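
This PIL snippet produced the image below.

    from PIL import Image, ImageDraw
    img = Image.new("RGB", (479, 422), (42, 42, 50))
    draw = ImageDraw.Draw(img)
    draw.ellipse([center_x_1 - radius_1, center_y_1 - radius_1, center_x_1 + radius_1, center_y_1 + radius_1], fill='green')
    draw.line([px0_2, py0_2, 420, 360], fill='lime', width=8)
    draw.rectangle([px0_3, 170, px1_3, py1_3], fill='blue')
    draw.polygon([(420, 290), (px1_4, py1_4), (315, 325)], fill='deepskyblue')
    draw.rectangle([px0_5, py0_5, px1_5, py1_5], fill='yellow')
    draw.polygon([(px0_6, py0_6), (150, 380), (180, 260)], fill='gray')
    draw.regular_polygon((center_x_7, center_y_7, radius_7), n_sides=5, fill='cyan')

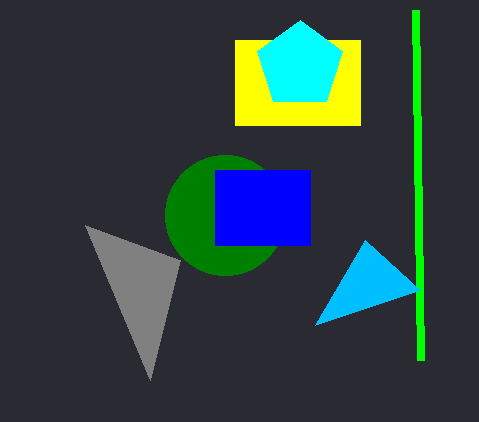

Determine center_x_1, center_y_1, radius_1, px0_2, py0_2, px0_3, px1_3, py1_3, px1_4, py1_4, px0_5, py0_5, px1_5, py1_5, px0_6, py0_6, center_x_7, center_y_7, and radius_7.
center_x_1 = 225; center_y_1 = 215; radius_1 = 60; px0_2 = 415; py0_2 = 10; px0_3 = 215; px1_3 = 310; py1_3 = 245; px1_4 = 365; py1_4 = 240; px0_5 = 235; py0_5 = 40; px1_5 = 360; py1_5 = 125; px0_6 = 85; py0_6 = 225; center_x_7 = 300; center_y_7 = 65; radius_7 = 45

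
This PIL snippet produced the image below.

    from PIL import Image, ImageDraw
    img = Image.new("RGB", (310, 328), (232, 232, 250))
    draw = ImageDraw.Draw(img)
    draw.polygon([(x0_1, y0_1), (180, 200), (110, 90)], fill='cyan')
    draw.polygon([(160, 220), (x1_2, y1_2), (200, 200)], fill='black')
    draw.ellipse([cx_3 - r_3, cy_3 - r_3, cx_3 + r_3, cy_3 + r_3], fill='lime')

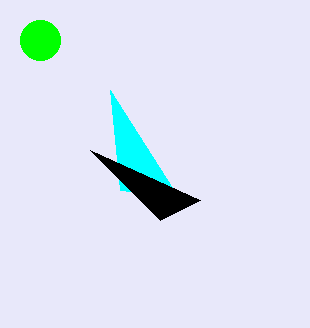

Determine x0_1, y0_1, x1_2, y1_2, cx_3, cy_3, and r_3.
x0_1 = 120
y0_1 = 190
x1_2 = 90
y1_2 = 150
cx_3 = 40
cy_3 = 40
r_3 = 20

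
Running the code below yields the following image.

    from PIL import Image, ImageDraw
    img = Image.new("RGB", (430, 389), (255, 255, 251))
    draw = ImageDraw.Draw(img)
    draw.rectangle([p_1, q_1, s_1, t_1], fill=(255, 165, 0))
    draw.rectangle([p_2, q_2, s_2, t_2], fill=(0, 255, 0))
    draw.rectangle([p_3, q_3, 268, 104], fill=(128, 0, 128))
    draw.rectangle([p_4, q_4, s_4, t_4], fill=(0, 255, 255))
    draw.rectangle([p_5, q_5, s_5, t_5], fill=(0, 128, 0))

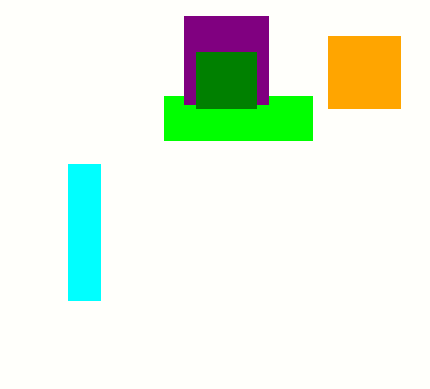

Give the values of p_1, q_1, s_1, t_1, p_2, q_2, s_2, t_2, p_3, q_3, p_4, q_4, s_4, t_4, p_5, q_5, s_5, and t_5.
p_1 = 328; q_1 = 36; s_1 = 400; t_1 = 108; p_2 = 164; q_2 = 96; s_2 = 312; t_2 = 140; p_3 = 184; q_3 = 16; p_4 = 68; q_4 = 164; s_4 = 100; t_4 = 300; p_5 = 196; q_5 = 52; s_5 = 256; t_5 = 108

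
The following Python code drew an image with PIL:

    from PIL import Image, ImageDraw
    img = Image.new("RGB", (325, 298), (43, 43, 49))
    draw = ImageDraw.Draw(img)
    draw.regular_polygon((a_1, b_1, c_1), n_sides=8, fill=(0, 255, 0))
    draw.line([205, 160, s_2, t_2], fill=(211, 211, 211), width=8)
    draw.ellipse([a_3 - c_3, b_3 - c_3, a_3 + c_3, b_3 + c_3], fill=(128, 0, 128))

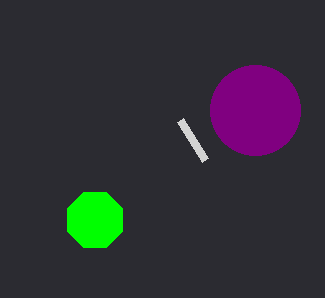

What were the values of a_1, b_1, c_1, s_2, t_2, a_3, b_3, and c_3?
a_1 = 95, b_1 = 220, c_1 = 30, s_2 = 180, t_2 = 120, a_3 = 255, b_3 = 110, c_3 = 45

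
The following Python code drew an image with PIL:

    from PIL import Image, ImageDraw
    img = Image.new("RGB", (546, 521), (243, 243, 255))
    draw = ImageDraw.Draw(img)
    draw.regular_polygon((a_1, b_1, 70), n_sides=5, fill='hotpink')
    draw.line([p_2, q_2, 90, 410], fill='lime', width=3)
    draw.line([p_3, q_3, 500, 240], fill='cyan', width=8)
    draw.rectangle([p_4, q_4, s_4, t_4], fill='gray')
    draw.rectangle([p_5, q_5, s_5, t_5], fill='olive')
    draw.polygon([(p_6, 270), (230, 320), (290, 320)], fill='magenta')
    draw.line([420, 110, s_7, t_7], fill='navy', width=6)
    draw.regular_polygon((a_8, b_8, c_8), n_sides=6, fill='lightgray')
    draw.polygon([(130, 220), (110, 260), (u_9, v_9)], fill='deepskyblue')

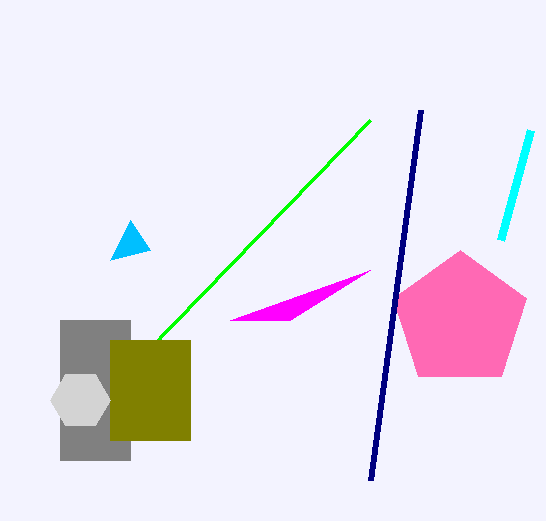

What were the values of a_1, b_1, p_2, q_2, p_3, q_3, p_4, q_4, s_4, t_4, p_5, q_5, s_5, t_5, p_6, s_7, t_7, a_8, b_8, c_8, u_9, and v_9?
a_1 = 460, b_1 = 320, p_2 = 370, q_2 = 120, p_3 = 530, q_3 = 130, p_4 = 60, q_4 = 320, s_4 = 130, t_4 = 460, p_5 = 110, q_5 = 340, s_5 = 190, t_5 = 440, p_6 = 370, s_7 = 370, t_7 = 480, a_8 = 80, b_8 = 400, c_8 = 30, u_9 = 150, v_9 = 250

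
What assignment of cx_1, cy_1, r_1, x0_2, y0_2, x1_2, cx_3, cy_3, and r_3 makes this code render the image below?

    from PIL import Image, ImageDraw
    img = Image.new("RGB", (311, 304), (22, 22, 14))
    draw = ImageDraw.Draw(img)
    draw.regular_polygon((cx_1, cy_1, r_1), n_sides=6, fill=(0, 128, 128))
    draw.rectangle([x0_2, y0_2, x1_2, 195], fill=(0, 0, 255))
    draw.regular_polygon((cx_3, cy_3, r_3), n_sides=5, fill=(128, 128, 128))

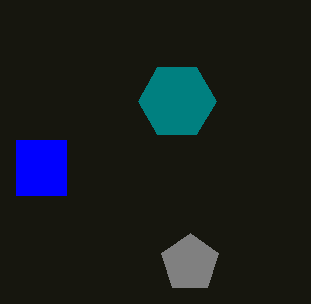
cx_1 = 177, cy_1 = 101, r_1 = 39, x0_2 = 16, y0_2 = 140, x1_2 = 66, cx_3 = 190, cy_3 = 263, r_3 = 30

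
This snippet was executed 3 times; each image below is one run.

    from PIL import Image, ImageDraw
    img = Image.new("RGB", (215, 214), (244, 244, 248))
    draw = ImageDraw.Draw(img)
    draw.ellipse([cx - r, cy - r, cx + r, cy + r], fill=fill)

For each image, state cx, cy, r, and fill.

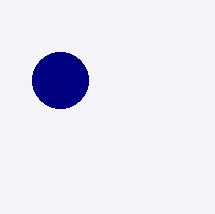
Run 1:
cx = 60
cy = 80
r = 28
fill = 'navy'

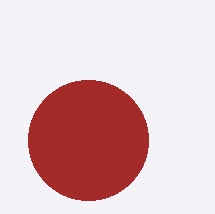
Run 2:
cx = 88
cy = 140
r = 60
fill = 'brown'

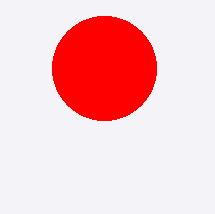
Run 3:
cx = 104
cy = 68
r = 52
fill = 'red'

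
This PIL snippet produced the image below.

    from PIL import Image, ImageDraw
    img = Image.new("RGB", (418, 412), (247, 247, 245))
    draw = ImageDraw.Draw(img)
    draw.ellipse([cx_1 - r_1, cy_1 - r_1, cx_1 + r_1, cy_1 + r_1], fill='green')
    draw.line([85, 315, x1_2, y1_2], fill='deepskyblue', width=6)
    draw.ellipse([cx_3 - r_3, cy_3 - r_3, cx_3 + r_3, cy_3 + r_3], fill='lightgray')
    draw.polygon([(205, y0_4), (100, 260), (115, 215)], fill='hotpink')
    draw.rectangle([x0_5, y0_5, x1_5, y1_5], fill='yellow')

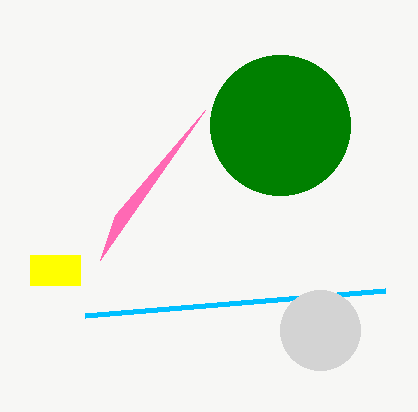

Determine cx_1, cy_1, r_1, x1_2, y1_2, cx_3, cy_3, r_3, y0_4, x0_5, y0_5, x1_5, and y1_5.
cx_1 = 280; cy_1 = 125; r_1 = 70; x1_2 = 385; y1_2 = 290; cx_3 = 320; cy_3 = 330; r_3 = 40; y0_4 = 110; x0_5 = 30; y0_5 = 255; x1_5 = 80; y1_5 = 285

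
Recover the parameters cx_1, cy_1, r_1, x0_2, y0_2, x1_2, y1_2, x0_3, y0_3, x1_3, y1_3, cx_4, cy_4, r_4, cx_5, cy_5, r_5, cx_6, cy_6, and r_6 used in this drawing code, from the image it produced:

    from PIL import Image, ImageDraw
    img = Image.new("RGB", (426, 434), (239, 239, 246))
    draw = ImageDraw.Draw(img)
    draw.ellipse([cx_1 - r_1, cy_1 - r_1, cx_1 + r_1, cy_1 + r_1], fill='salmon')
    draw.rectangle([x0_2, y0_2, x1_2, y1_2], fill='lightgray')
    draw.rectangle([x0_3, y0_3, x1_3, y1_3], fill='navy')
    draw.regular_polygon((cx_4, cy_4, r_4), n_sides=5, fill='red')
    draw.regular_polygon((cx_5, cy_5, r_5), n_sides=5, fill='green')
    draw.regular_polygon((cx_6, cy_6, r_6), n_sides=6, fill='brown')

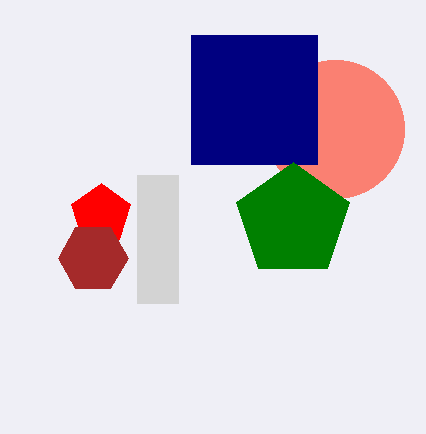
cx_1 = 335, cy_1 = 129, r_1 = 69, x0_2 = 137, y0_2 = 175, x1_2 = 178, y1_2 = 303, x0_3 = 191, y0_3 = 35, x1_3 = 317, y1_3 = 164, cx_4 = 101, cy_4 = 214, r_4 = 31, cx_5 = 293, cy_5 = 221, r_5 = 59, cx_6 = 93, cy_6 = 258, r_6 = 35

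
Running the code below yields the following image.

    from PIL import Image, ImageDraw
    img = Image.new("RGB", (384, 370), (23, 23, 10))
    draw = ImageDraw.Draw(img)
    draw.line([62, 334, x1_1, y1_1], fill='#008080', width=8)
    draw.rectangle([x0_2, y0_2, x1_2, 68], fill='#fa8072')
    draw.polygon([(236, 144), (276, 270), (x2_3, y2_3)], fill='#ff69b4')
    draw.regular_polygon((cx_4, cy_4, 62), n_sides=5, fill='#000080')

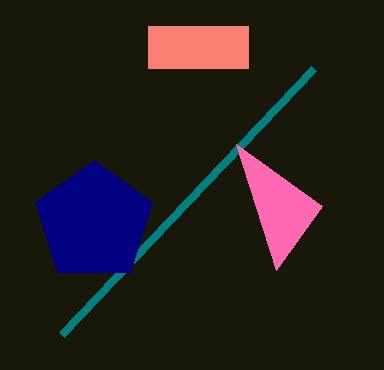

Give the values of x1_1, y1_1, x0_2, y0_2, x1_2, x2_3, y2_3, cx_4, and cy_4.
x1_1 = 314; y1_1 = 68; x0_2 = 148; y0_2 = 26; x1_2 = 248; x2_3 = 322; y2_3 = 206; cx_4 = 94; cy_4 = 222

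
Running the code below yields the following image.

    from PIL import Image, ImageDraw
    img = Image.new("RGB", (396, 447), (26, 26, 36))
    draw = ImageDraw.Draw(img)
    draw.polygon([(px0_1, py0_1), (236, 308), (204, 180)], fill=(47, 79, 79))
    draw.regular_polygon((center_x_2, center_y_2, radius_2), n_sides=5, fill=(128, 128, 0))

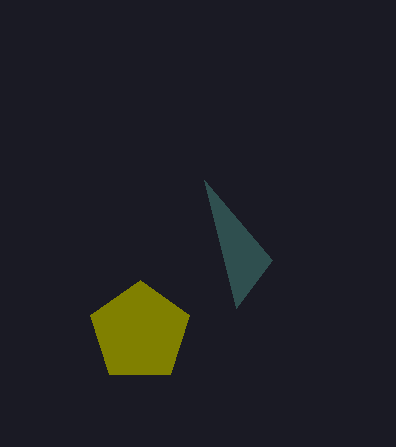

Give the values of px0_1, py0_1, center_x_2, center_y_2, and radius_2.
px0_1 = 272, py0_1 = 260, center_x_2 = 140, center_y_2 = 332, radius_2 = 52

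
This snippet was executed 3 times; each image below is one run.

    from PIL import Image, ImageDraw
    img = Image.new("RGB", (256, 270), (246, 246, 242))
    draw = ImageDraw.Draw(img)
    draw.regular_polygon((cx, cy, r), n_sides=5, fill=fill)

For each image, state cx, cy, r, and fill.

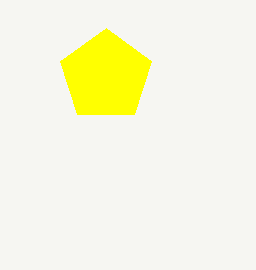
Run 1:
cx = 106
cy = 76
r = 48
fill = 'yellow'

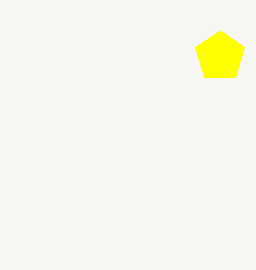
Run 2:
cx = 220
cy = 56
r = 26
fill = 'yellow'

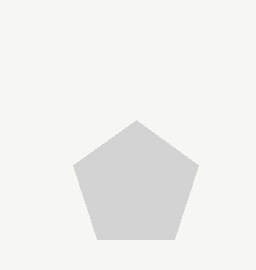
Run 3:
cx = 136, cy = 186, r = 66, fill = 'lightgray'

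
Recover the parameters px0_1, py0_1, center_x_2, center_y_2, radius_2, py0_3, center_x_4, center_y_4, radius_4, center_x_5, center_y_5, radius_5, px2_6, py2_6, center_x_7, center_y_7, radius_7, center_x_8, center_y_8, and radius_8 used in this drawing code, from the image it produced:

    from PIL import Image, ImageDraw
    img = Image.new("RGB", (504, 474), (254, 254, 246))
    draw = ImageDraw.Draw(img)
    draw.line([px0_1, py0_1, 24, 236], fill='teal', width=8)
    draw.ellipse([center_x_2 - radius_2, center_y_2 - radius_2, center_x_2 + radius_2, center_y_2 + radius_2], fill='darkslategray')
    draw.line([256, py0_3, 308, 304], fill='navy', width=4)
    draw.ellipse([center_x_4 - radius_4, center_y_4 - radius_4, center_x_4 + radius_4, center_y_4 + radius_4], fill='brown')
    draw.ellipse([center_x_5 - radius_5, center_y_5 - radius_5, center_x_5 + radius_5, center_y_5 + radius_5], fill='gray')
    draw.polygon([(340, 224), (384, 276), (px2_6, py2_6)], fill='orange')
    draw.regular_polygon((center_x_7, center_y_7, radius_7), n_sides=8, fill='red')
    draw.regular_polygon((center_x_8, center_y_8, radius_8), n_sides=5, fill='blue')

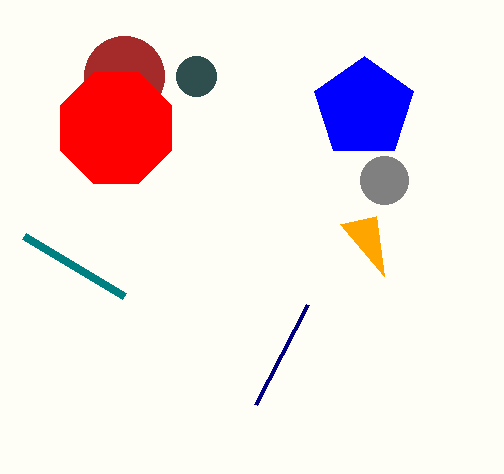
px0_1 = 124
py0_1 = 296
center_x_2 = 196
center_y_2 = 76
radius_2 = 20
py0_3 = 404
center_x_4 = 124
center_y_4 = 76
radius_4 = 40
center_x_5 = 384
center_y_5 = 180
radius_5 = 24
px2_6 = 376
py2_6 = 216
center_x_7 = 116
center_y_7 = 128
radius_7 = 60
center_x_8 = 364
center_y_8 = 108
radius_8 = 52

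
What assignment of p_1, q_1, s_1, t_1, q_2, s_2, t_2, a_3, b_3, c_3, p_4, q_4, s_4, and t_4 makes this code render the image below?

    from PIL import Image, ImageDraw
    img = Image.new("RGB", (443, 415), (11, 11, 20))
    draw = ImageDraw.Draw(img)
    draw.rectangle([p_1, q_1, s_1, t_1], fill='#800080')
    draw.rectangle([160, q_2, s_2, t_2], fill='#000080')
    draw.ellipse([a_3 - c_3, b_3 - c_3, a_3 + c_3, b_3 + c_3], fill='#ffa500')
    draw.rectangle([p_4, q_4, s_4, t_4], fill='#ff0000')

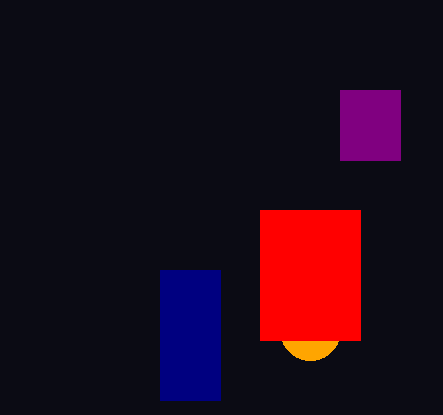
p_1 = 340
q_1 = 90
s_1 = 400
t_1 = 160
q_2 = 270
s_2 = 220
t_2 = 400
a_3 = 310
b_3 = 330
c_3 = 30
p_4 = 260
q_4 = 210
s_4 = 360
t_4 = 340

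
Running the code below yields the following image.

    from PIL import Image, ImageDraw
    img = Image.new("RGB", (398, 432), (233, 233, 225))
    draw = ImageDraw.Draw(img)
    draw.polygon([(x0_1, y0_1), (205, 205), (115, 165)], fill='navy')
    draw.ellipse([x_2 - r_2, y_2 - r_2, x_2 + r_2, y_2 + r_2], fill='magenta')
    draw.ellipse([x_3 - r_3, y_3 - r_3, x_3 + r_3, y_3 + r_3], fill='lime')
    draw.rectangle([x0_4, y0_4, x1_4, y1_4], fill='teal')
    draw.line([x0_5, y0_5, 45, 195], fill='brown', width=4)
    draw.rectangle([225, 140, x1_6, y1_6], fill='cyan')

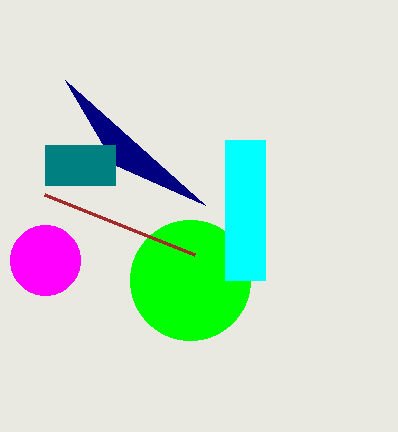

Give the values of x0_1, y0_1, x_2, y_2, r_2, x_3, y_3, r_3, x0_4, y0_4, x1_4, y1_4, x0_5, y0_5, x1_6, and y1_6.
x0_1 = 65; y0_1 = 80; x_2 = 45; y_2 = 260; r_2 = 35; x_3 = 190; y_3 = 280; r_3 = 60; x0_4 = 45; y0_4 = 145; x1_4 = 115; y1_4 = 185; x0_5 = 195; y0_5 = 255; x1_6 = 265; y1_6 = 280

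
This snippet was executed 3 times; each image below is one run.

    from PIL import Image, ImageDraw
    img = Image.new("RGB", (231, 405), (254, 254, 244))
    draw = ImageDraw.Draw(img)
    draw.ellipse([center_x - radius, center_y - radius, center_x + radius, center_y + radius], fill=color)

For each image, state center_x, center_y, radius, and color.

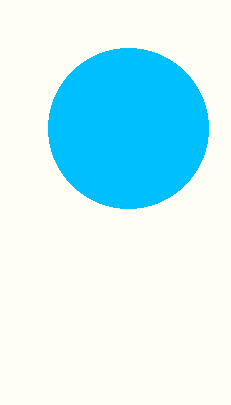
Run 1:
center_x = 128, center_y = 128, radius = 80, color = 'deepskyblue'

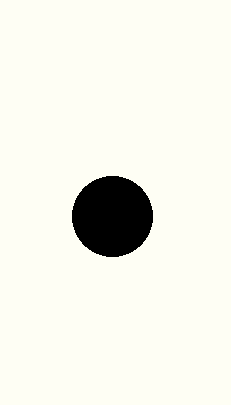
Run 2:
center_x = 112
center_y = 216
radius = 40
color = 'black'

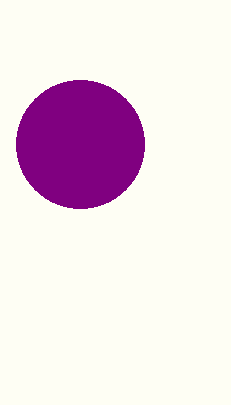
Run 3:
center_x = 80, center_y = 144, radius = 64, color = 'purple'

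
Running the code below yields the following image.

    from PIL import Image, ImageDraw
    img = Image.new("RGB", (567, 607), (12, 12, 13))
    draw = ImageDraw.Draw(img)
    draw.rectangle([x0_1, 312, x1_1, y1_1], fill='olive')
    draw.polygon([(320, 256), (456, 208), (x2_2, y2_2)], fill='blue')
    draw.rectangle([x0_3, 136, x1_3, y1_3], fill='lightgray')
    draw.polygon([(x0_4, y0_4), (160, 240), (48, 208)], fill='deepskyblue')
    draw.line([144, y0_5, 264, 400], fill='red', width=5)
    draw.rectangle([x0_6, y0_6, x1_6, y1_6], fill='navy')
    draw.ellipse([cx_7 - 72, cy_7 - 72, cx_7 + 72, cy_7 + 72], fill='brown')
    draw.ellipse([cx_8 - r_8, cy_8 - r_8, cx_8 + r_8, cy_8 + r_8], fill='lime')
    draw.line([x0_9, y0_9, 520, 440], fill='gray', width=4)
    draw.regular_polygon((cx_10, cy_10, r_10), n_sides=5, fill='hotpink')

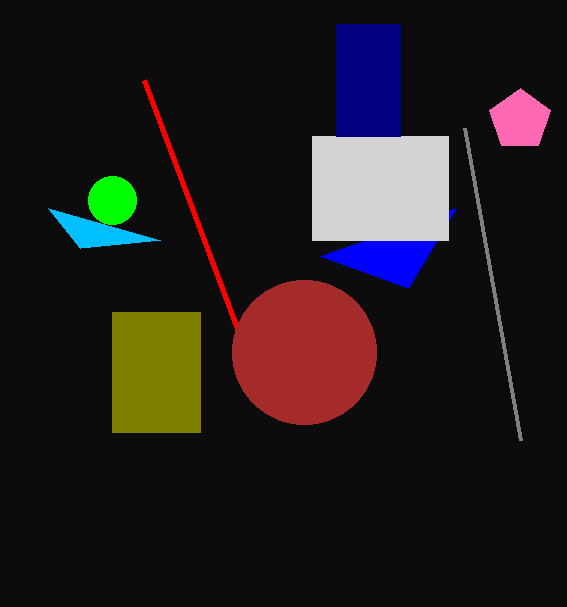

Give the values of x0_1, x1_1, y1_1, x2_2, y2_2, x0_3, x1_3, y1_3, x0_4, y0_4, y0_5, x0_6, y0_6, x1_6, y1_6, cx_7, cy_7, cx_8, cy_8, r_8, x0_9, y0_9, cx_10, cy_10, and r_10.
x0_1 = 112, x1_1 = 200, y1_1 = 432, x2_2 = 408, y2_2 = 288, x0_3 = 312, x1_3 = 448, y1_3 = 240, x0_4 = 80, y0_4 = 248, y0_5 = 80, x0_6 = 336, y0_6 = 24, x1_6 = 400, y1_6 = 136, cx_7 = 304, cy_7 = 352, cx_8 = 112, cy_8 = 200, r_8 = 24, x0_9 = 464, y0_9 = 128, cx_10 = 520, cy_10 = 120, r_10 = 32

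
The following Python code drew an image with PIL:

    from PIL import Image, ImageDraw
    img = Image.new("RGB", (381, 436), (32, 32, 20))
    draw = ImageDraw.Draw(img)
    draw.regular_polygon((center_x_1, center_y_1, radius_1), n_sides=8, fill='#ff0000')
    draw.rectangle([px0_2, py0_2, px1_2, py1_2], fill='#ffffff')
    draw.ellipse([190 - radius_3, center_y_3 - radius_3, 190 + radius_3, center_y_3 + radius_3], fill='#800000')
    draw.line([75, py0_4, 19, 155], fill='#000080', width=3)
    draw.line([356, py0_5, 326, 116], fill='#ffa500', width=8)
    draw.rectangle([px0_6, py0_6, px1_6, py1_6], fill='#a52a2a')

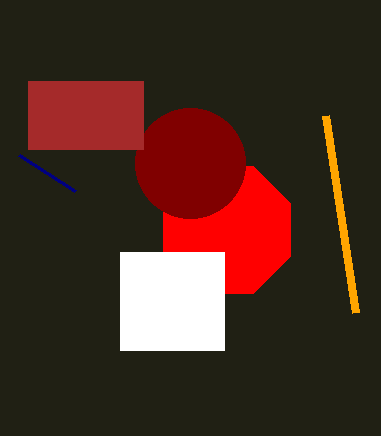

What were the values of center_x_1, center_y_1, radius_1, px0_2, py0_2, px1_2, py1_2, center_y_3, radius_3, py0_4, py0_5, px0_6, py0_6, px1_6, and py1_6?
center_x_1 = 227
center_y_1 = 230
radius_1 = 69
px0_2 = 120
py0_2 = 252
px1_2 = 224
py1_2 = 350
center_y_3 = 163
radius_3 = 55
py0_4 = 191
py0_5 = 313
px0_6 = 28
py0_6 = 81
px1_6 = 143
py1_6 = 149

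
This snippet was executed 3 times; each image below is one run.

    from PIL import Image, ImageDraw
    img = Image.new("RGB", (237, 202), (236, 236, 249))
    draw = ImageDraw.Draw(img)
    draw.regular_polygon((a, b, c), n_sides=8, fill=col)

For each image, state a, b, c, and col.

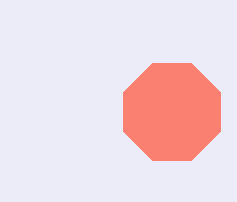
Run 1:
a = 172
b = 112
c = 52
col = 'salmon'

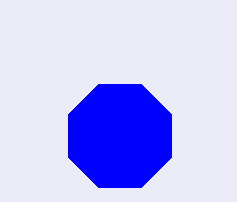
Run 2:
a = 120
b = 136
c = 56
col = 'blue'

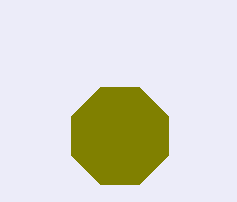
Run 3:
a = 120; b = 136; c = 52; col = 'olive'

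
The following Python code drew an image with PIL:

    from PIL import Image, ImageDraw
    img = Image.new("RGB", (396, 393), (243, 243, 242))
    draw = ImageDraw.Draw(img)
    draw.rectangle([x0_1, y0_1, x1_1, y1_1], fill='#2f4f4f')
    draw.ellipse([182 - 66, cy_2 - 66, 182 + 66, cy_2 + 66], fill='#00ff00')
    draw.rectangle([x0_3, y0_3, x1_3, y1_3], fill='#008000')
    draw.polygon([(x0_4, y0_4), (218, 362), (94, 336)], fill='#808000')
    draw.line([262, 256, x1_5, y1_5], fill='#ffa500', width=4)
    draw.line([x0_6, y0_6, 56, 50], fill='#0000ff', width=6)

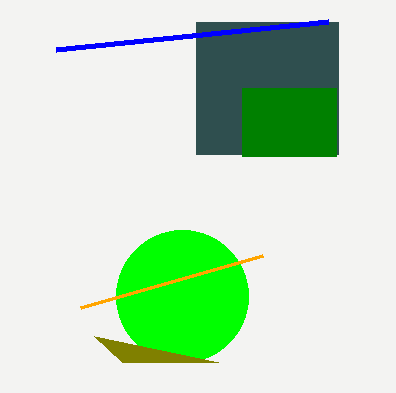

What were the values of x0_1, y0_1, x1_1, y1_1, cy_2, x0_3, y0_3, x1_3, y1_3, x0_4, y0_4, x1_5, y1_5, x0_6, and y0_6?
x0_1 = 196
y0_1 = 22
x1_1 = 338
y1_1 = 154
cy_2 = 296
x0_3 = 242
y0_3 = 88
x1_3 = 336
y1_3 = 156
x0_4 = 122
y0_4 = 362
x1_5 = 80
y1_5 = 308
x0_6 = 328
y0_6 = 22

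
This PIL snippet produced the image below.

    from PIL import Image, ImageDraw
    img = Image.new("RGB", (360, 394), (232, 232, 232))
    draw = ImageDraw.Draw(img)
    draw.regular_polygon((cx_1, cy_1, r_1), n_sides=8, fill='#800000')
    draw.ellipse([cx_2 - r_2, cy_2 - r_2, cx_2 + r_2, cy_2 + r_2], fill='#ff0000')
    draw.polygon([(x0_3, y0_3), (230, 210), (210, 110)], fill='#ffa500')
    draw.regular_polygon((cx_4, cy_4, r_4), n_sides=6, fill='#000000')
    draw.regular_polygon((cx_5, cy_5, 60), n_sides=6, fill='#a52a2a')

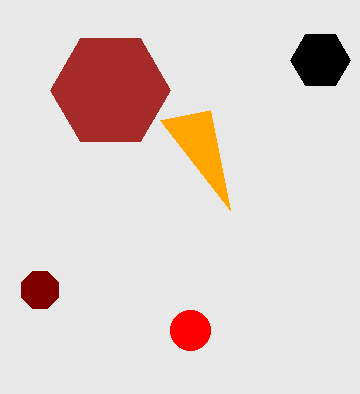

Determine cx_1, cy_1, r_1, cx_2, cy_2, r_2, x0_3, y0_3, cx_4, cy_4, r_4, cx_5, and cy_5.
cx_1 = 40, cy_1 = 290, r_1 = 20, cx_2 = 190, cy_2 = 330, r_2 = 20, x0_3 = 160, y0_3 = 120, cx_4 = 320, cy_4 = 60, r_4 = 30, cx_5 = 110, cy_5 = 90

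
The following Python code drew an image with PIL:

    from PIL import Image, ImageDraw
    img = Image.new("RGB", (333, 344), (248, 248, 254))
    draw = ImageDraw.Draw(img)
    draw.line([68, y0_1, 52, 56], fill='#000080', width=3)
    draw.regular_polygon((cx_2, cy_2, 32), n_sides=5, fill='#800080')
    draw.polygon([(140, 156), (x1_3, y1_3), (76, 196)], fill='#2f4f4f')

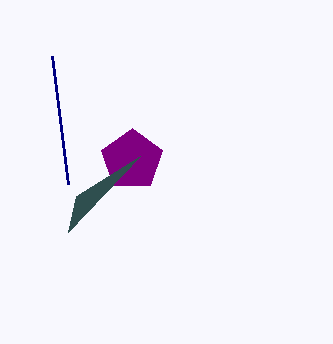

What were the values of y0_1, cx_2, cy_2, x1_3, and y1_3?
y0_1 = 184
cx_2 = 132
cy_2 = 160
x1_3 = 68
y1_3 = 232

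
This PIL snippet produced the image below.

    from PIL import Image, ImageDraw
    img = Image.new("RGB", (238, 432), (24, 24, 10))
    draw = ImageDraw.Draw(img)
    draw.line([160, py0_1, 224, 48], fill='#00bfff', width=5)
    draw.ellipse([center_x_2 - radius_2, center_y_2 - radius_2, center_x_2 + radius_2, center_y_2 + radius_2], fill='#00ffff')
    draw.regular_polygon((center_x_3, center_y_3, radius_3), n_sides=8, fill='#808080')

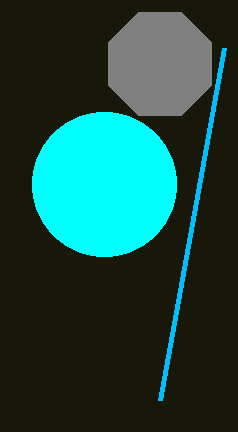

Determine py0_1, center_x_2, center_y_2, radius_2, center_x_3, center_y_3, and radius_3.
py0_1 = 400, center_x_2 = 104, center_y_2 = 184, radius_2 = 72, center_x_3 = 160, center_y_3 = 64, radius_3 = 56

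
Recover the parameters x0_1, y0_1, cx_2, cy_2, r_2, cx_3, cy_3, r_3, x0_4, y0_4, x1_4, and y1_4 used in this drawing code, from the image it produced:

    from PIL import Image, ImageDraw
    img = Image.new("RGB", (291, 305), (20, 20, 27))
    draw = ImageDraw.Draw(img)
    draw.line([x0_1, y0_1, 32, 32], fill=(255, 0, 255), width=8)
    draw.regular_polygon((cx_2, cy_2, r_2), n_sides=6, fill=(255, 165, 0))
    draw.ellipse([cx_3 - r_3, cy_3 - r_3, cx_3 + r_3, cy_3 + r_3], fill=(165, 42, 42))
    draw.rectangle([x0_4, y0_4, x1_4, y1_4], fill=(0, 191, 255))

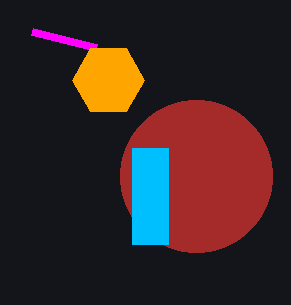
x0_1 = 96, y0_1 = 48, cx_2 = 108, cy_2 = 80, r_2 = 36, cx_3 = 196, cy_3 = 176, r_3 = 76, x0_4 = 132, y0_4 = 148, x1_4 = 168, y1_4 = 244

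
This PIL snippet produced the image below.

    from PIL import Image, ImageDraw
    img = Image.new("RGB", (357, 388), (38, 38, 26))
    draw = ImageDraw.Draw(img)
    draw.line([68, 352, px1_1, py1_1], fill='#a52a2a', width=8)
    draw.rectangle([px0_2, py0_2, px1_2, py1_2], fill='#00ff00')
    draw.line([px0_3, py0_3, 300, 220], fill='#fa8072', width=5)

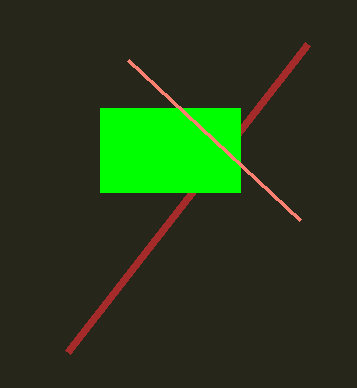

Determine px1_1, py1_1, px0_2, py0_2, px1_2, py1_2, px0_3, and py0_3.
px1_1 = 308
py1_1 = 44
px0_2 = 100
py0_2 = 108
px1_2 = 240
py1_2 = 192
px0_3 = 128
py0_3 = 60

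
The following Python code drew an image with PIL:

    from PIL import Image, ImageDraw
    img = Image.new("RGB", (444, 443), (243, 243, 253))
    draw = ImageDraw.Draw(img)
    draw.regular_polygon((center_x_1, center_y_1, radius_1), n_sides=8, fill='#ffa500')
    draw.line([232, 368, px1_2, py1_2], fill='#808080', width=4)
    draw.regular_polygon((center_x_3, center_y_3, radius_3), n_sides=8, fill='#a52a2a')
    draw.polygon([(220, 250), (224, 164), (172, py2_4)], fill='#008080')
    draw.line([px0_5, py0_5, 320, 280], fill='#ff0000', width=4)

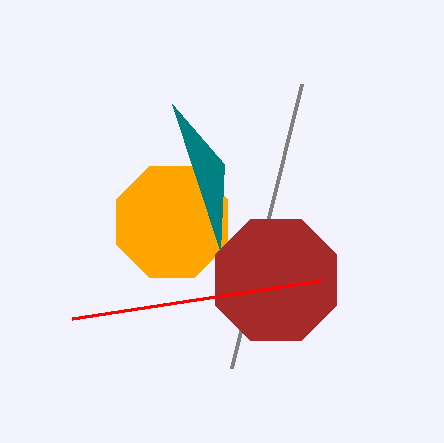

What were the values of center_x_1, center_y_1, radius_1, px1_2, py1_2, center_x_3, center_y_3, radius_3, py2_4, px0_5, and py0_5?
center_x_1 = 172
center_y_1 = 222
radius_1 = 60
px1_2 = 302
py1_2 = 84
center_x_3 = 276
center_y_3 = 280
radius_3 = 66
py2_4 = 104
px0_5 = 72
py0_5 = 318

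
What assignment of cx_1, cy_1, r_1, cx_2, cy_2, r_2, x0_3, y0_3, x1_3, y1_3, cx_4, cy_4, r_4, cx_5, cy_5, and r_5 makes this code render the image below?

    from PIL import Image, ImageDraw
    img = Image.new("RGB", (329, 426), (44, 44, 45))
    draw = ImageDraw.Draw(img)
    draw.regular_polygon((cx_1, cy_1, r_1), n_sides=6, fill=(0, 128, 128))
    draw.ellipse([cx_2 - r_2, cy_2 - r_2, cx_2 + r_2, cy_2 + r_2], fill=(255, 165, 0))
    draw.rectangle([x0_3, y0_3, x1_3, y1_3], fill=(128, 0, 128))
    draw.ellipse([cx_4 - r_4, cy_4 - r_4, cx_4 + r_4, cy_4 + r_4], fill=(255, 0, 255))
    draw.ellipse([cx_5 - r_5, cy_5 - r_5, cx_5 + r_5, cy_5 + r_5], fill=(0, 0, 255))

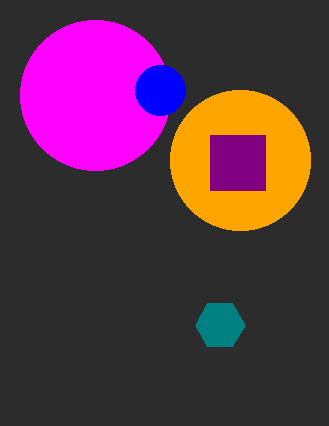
cx_1 = 220; cy_1 = 325; r_1 = 25; cx_2 = 240; cy_2 = 160; r_2 = 70; x0_3 = 210; y0_3 = 135; x1_3 = 265; y1_3 = 190; cx_4 = 95; cy_4 = 95; r_4 = 75; cx_5 = 160; cy_5 = 90; r_5 = 25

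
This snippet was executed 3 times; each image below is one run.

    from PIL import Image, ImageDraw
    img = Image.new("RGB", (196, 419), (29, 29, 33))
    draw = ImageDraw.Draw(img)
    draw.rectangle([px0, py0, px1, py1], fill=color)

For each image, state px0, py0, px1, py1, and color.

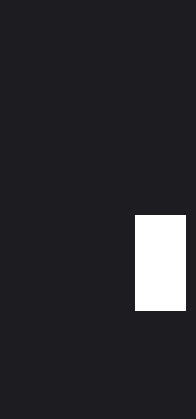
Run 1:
px0 = 135; py0 = 215; px1 = 185; py1 = 310; color = 'white'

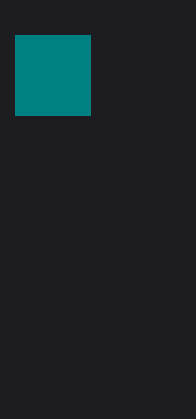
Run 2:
px0 = 15
py0 = 35
px1 = 90
py1 = 115
color = 'teal'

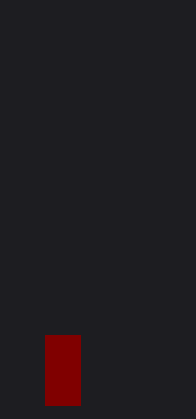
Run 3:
px0 = 45
py0 = 335
px1 = 80
py1 = 405
color = 'maroon'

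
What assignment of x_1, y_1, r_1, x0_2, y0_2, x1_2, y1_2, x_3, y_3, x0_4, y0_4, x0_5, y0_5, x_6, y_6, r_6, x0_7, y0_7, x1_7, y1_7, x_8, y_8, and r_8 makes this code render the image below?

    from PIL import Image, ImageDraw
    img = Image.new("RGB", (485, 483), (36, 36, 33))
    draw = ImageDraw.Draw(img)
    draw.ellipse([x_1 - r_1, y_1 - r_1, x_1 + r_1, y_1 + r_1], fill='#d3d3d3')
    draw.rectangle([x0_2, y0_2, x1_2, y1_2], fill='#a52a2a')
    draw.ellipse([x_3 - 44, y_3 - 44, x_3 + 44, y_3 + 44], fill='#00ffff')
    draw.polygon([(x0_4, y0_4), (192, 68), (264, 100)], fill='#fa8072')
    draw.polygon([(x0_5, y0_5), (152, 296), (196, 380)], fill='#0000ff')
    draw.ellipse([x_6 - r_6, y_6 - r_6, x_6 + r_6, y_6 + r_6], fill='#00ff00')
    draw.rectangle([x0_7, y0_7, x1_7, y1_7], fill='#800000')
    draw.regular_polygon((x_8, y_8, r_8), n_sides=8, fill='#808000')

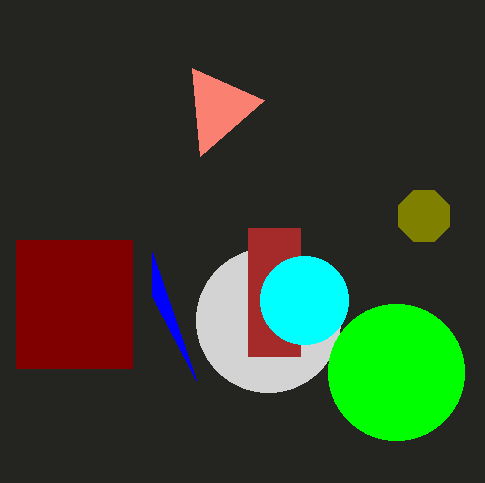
x_1 = 268
y_1 = 320
r_1 = 72
x0_2 = 248
y0_2 = 228
x1_2 = 300
y1_2 = 356
x_3 = 304
y_3 = 300
x0_4 = 200
y0_4 = 156
x0_5 = 152
y0_5 = 252
x_6 = 396
y_6 = 372
r_6 = 68
x0_7 = 16
y0_7 = 240
x1_7 = 132
y1_7 = 368
x_8 = 424
y_8 = 216
r_8 = 28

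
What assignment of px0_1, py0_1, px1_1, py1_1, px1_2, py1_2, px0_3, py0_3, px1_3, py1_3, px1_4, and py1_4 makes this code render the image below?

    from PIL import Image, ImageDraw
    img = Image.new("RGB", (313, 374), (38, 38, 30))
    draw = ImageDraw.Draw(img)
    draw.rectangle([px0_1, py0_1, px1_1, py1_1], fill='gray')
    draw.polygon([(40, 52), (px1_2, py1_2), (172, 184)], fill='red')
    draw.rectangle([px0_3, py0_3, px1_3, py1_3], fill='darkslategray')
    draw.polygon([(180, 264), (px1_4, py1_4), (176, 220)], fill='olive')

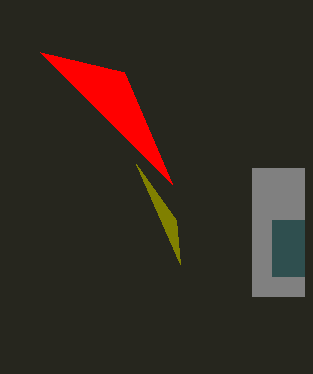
px0_1 = 252
py0_1 = 168
px1_1 = 304
py1_1 = 296
px1_2 = 124
py1_2 = 72
px0_3 = 272
py0_3 = 220
px1_3 = 304
py1_3 = 276
px1_4 = 136
py1_4 = 164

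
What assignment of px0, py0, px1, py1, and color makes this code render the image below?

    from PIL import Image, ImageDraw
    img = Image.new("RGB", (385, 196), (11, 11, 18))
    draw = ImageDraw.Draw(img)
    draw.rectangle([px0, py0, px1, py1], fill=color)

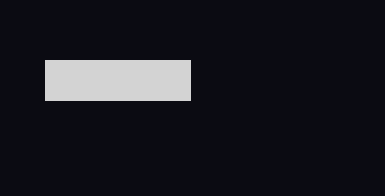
px0 = 45
py0 = 60
px1 = 190
py1 = 100
color = 'lightgray'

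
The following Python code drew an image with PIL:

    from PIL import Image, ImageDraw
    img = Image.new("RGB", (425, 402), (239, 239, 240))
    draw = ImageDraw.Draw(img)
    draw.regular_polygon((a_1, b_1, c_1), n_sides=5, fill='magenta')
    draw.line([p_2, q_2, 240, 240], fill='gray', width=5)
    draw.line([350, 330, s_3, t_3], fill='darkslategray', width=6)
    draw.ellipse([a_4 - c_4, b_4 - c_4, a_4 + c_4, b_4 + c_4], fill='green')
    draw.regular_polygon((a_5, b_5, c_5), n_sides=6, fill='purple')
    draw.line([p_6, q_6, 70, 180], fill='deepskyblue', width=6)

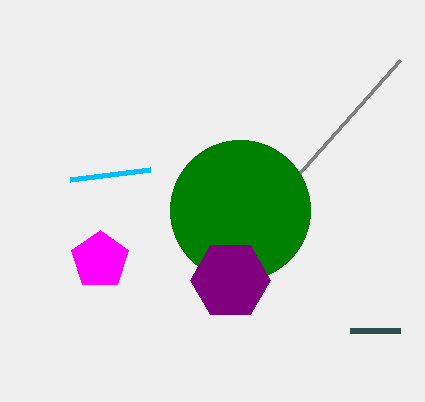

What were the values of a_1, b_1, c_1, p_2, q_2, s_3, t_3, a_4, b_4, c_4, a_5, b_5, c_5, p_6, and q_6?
a_1 = 100
b_1 = 260
c_1 = 30
p_2 = 400
q_2 = 60
s_3 = 400
t_3 = 330
a_4 = 240
b_4 = 210
c_4 = 70
a_5 = 230
b_5 = 280
c_5 = 40
p_6 = 150
q_6 = 170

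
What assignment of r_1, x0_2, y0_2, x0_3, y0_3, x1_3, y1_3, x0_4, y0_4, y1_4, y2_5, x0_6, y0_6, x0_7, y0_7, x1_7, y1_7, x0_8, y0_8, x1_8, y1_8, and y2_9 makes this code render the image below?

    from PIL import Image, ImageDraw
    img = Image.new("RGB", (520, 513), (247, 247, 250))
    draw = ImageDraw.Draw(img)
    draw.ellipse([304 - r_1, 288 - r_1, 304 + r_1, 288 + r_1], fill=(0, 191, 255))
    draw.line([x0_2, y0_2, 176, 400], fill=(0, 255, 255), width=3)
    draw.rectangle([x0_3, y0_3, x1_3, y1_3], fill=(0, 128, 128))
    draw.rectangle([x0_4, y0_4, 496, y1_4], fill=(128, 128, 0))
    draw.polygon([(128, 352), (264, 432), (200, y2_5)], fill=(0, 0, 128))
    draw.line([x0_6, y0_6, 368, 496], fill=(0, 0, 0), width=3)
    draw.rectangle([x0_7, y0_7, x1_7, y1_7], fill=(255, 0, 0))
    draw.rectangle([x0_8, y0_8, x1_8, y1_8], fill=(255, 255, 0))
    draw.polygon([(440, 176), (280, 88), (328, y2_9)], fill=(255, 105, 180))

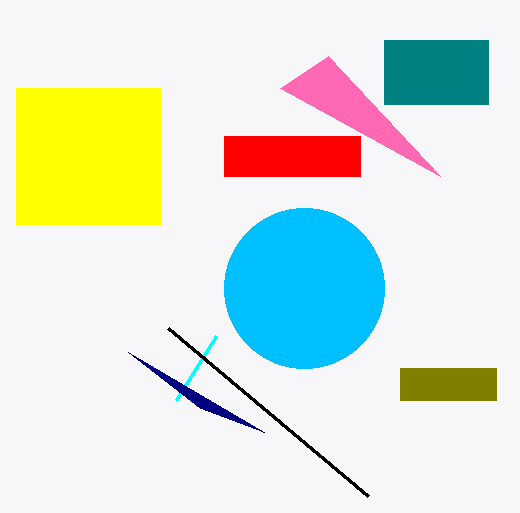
r_1 = 80
x0_2 = 216
y0_2 = 336
x0_3 = 384
y0_3 = 40
x1_3 = 488
y1_3 = 104
x0_4 = 400
y0_4 = 368
y1_4 = 400
y2_5 = 408
x0_6 = 168
y0_6 = 328
x0_7 = 224
y0_7 = 136
x1_7 = 360
y1_7 = 176
x0_8 = 16
y0_8 = 88
x1_8 = 160
y1_8 = 224
y2_9 = 56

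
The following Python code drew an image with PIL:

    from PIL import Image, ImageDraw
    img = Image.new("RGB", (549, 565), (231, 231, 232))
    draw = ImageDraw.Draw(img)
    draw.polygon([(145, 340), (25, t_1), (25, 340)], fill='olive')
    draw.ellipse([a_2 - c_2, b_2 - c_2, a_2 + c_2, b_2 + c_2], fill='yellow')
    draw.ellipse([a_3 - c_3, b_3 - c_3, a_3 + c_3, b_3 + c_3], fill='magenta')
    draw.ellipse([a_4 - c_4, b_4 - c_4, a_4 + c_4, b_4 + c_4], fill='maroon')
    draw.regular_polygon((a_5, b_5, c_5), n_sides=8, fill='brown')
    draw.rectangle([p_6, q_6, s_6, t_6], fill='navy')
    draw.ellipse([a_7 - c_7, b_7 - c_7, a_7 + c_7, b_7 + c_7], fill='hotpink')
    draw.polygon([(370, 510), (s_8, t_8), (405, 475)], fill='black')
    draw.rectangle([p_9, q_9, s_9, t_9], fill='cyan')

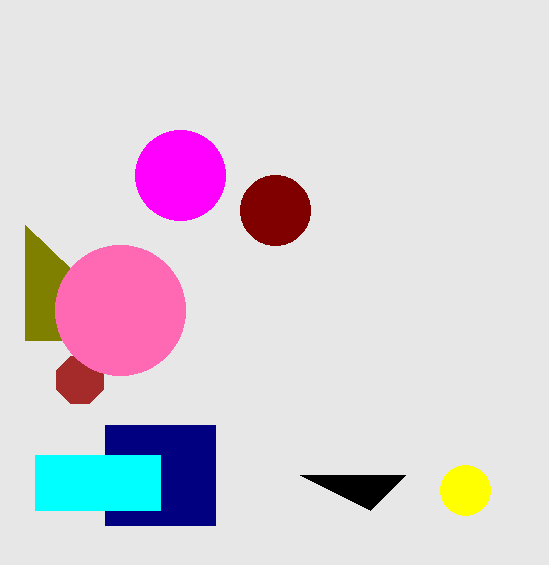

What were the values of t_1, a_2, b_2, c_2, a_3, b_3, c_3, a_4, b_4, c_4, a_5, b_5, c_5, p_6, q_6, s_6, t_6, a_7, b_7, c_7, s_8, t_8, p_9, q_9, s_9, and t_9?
t_1 = 225, a_2 = 465, b_2 = 490, c_2 = 25, a_3 = 180, b_3 = 175, c_3 = 45, a_4 = 275, b_4 = 210, c_4 = 35, a_5 = 80, b_5 = 380, c_5 = 25, p_6 = 105, q_6 = 425, s_6 = 215, t_6 = 525, a_7 = 120, b_7 = 310, c_7 = 65, s_8 = 300, t_8 = 475, p_9 = 35, q_9 = 455, s_9 = 160, t_9 = 510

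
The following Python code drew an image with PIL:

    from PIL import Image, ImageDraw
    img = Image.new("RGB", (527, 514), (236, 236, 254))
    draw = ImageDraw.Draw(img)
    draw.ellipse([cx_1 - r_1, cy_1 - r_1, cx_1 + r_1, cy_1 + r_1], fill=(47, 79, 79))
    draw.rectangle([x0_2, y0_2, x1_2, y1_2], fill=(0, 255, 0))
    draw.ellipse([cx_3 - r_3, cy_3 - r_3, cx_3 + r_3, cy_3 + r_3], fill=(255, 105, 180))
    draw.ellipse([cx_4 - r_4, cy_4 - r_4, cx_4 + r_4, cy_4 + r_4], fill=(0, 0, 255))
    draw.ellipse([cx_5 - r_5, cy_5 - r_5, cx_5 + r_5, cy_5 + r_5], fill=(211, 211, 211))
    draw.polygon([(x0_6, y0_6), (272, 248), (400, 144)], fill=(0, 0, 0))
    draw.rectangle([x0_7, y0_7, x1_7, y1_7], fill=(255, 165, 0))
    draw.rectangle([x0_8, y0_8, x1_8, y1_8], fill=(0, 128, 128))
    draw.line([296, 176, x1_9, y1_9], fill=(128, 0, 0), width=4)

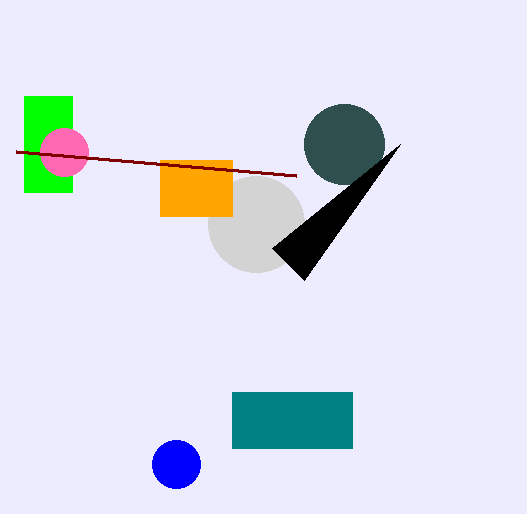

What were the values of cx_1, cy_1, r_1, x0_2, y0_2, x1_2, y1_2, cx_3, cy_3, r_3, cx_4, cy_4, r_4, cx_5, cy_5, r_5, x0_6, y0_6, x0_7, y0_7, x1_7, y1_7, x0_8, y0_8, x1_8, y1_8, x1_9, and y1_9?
cx_1 = 344, cy_1 = 144, r_1 = 40, x0_2 = 24, y0_2 = 96, x1_2 = 72, y1_2 = 192, cx_3 = 64, cy_3 = 152, r_3 = 24, cx_4 = 176, cy_4 = 464, r_4 = 24, cx_5 = 256, cy_5 = 224, r_5 = 48, x0_6 = 304, y0_6 = 280, x0_7 = 160, y0_7 = 160, x1_7 = 232, y1_7 = 216, x0_8 = 232, y0_8 = 392, x1_8 = 352, y1_8 = 448, x1_9 = 16, y1_9 = 152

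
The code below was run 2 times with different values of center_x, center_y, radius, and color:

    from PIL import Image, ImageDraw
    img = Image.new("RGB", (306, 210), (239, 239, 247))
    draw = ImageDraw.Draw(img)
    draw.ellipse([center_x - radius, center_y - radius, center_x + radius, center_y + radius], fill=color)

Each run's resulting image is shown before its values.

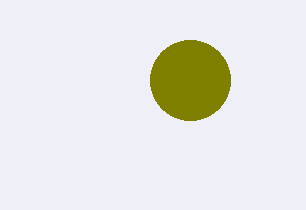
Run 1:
center_x = 190
center_y = 80
radius = 40
color = 'olive'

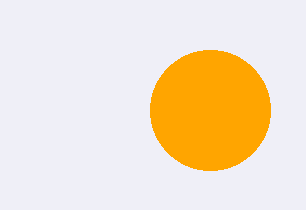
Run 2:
center_x = 210
center_y = 110
radius = 60
color = 'orange'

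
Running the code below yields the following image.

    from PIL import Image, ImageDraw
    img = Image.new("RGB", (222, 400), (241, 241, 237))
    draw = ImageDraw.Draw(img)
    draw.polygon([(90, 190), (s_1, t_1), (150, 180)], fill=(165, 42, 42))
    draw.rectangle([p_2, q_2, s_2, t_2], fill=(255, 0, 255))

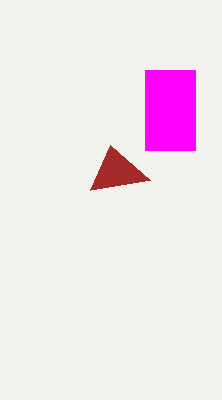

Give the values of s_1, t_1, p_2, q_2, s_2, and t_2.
s_1 = 110, t_1 = 145, p_2 = 145, q_2 = 70, s_2 = 195, t_2 = 150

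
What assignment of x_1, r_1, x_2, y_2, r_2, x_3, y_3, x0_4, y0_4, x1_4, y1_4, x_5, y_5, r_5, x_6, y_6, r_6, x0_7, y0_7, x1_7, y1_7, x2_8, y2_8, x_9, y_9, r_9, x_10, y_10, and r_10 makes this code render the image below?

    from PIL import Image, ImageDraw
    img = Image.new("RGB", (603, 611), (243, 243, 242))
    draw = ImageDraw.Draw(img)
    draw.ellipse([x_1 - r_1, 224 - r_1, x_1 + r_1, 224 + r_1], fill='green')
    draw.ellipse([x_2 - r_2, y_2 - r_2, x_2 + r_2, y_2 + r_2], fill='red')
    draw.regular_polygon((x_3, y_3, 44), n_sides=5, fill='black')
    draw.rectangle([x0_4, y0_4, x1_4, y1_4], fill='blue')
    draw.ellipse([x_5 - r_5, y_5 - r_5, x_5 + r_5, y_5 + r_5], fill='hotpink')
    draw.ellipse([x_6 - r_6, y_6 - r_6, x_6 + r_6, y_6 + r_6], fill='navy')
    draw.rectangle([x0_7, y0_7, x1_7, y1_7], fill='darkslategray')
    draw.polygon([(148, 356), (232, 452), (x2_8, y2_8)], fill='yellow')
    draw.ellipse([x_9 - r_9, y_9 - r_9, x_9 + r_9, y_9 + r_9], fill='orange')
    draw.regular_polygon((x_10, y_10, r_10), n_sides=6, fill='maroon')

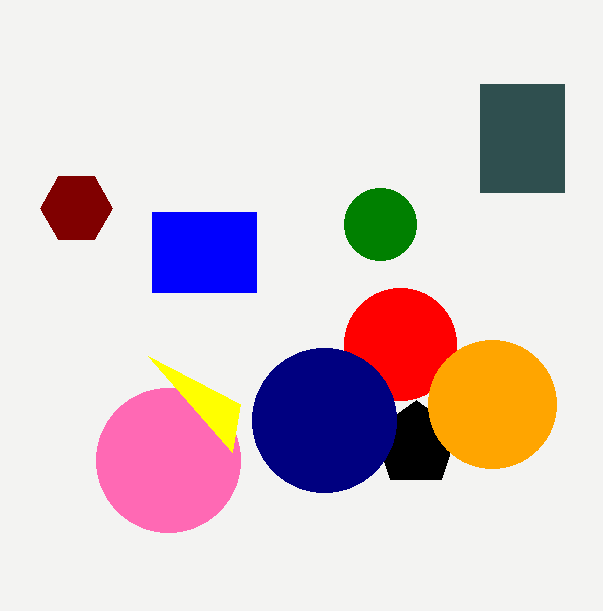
x_1 = 380; r_1 = 36; x_2 = 400; y_2 = 344; r_2 = 56; x_3 = 416; y_3 = 444; x0_4 = 152; y0_4 = 212; x1_4 = 256; y1_4 = 292; x_5 = 168; y_5 = 460; r_5 = 72; x_6 = 324; y_6 = 420; r_6 = 72; x0_7 = 480; y0_7 = 84; x1_7 = 564; y1_7 = 192; x2_8 = 240; y2_8 = 404; x_9 = 492; y_9 = 404; r_9 = 64; x_10 = 76; y_10 = 208; r_10 = 36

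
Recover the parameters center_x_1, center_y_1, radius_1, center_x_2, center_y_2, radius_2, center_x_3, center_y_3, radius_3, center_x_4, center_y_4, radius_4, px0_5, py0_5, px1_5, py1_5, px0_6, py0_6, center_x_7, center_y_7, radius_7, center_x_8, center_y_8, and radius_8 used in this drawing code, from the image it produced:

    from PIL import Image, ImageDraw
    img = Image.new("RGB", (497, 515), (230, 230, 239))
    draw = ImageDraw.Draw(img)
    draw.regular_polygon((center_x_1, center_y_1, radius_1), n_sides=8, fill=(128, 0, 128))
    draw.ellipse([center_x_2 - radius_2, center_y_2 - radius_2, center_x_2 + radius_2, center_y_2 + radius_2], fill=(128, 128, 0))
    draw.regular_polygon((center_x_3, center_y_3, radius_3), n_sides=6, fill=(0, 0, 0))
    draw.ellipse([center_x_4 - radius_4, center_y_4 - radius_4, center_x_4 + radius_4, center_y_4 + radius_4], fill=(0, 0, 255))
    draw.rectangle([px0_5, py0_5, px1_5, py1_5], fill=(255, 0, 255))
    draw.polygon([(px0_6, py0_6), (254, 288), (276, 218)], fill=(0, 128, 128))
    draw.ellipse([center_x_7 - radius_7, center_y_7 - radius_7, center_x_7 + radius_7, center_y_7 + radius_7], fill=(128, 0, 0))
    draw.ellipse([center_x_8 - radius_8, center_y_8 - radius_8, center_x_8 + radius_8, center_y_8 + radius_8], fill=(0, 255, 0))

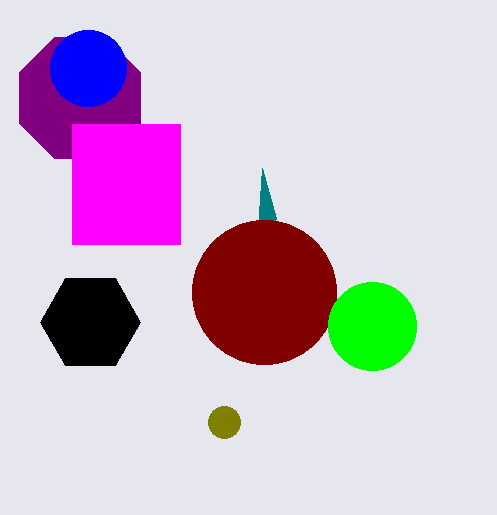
center_x_1 = 80
center_y_1 = 98
radius_1 = 66
center_x_2 = 224
center_y_2 = 422
radius_2 = 16
center_x_3 = 90
center_y_3 = 322
radius_3 = 50
center_x_4 = 88
center_y_4 = 68
radius_4 = 38
px0_5 = 72
py0_5 = 124
px1_5 = 180
py1_5 = 244
px0_6 = 262
py0_6 = 168
center_x_7 = 264
center_y_7 = 292
radius_7 = 72
center_x_8 = 372
center_y_8 = 326
radius_8 = 44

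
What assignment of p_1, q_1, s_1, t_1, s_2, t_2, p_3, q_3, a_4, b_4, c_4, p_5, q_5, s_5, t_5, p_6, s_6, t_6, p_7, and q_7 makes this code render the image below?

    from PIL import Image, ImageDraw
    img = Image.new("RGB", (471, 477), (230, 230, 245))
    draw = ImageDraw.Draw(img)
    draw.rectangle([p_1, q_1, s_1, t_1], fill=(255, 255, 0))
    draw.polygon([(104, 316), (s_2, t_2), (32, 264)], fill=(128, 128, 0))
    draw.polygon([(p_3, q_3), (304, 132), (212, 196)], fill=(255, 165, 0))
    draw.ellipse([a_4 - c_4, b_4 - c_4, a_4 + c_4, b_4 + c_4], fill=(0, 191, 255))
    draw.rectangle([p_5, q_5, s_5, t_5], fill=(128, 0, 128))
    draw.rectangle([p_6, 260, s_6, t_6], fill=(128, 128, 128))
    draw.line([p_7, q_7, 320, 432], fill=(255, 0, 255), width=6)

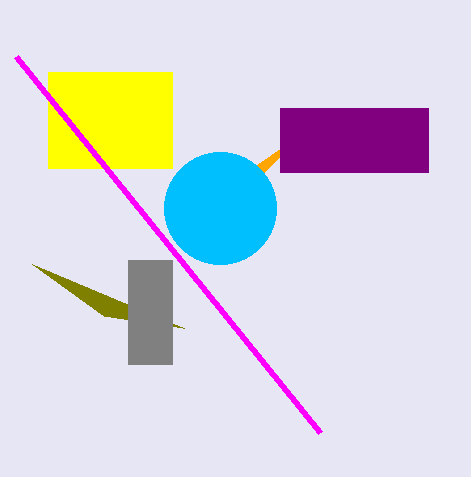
p_1 = 48
q_1 = 72
s_1 = 172
t_1 = 168
s_2 = 184
t_2 = 328
p_3 = 264
q_3 = 172
a_4 = 220
b_4 = 208
c_4 = 56
p_5 = 280
q_5 = 108
s_5 = 428
t_5 = 172
p_6 = 128
s_6 = 172
t_6 = 364
p_7 = 16
q_7 = 56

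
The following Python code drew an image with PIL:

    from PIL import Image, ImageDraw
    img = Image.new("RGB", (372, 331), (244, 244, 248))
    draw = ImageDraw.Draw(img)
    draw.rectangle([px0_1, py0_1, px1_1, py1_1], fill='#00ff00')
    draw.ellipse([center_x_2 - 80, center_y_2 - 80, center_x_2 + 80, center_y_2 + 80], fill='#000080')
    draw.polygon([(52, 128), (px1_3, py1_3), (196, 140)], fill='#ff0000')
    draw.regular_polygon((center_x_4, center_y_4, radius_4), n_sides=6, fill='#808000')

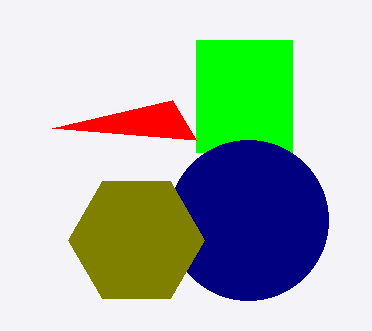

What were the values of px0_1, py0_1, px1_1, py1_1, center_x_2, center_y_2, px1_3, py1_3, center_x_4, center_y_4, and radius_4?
px0_1 = 196
py0_1 = 40
px1_1 = 292
py1_1 = 152
center_x_2 = 248
center_y_2 = 220
px1_3 = 172
py1_3 = 100
center_x_4 = 136
center_y_4 = 240
radius_4 = 68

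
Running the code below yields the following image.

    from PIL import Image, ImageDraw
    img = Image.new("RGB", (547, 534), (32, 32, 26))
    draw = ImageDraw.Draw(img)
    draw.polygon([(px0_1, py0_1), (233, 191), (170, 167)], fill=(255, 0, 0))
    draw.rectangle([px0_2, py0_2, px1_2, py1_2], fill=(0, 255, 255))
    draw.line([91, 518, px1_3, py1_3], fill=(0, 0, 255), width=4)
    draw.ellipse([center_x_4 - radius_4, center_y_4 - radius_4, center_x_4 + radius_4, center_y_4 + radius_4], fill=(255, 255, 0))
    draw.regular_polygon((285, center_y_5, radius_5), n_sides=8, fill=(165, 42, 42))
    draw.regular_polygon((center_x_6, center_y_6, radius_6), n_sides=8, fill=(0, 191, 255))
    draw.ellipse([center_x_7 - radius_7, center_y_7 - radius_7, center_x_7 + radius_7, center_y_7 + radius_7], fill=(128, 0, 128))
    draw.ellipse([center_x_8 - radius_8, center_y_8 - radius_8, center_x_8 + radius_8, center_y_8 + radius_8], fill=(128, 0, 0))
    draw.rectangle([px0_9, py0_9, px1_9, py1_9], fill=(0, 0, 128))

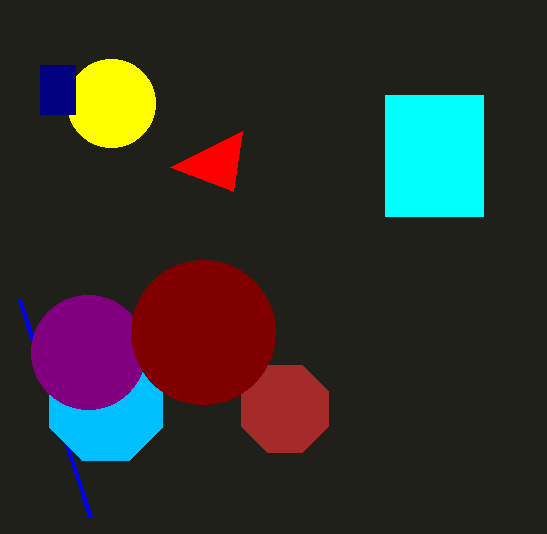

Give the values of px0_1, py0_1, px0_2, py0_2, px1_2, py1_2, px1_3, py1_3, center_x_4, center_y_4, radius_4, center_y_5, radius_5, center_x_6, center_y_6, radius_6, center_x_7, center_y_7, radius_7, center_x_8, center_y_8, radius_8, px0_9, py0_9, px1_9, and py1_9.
px0_1 = 242; py0_1 = 131; px0_2 = 385; py0_2 = 95; px1_2 = 483; py1_2 = 216; px1_3 = 20; py1_3 = 300; center_x_4 = 111; center_y_4 = 103; radius_4 = 44; center_y_5 = 409; radius_5 = 47; center_x_6 = 106; center_y_6 = 404; radius_6 = 61; center_x_7 = 88; center_y_7 = 352; radius_7 = 57; center_x_8 = 203; center_y_8 = 332; radius_8 = 72; px0_9 = 40; py0_9 = 65; px1_9 = 75; py1_9 = 114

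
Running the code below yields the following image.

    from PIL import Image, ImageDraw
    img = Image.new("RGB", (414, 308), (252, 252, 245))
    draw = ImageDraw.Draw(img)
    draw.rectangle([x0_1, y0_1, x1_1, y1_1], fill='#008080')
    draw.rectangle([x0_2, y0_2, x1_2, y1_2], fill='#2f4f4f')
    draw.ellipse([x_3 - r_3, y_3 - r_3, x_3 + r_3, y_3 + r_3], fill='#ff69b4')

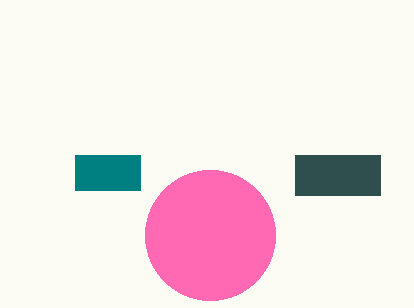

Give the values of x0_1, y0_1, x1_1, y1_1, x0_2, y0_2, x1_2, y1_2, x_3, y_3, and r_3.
x0_1 = 75
y0_1 = 155
x1_1 = 140
y1_1 = 190
x0_2 = 295
y0_2 = 155
x1_2 = 380
y1_2 = 195
x_3 = 210
y_3 = 235
r_3 = 65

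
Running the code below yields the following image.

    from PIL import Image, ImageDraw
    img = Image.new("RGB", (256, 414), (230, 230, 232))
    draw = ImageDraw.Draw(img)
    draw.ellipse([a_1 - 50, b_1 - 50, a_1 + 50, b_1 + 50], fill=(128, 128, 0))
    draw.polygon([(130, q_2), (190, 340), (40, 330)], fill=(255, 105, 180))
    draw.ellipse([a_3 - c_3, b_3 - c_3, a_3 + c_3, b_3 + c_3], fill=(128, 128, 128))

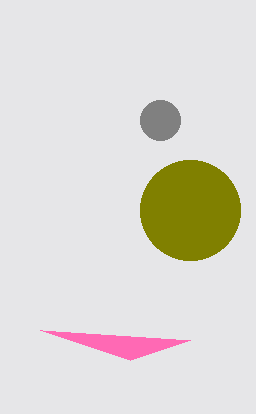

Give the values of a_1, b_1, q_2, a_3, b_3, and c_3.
a_1 = 190
b_1 = 210
q_2 = 360
a_3 = 160
b_3 = 120
c_3 = 20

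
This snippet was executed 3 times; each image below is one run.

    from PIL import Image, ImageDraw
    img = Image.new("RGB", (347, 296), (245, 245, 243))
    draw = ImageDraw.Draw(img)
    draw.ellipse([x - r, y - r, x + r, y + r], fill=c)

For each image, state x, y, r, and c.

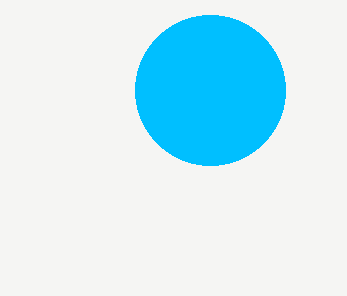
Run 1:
x = 210; y = 90; r = 75; c = 'deepskyblue'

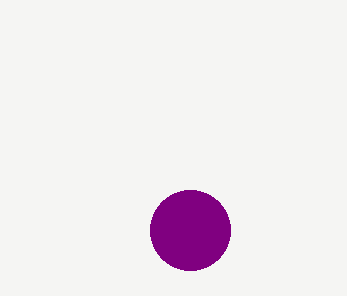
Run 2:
x = 190, y = 230, r = 40, c = 'purple'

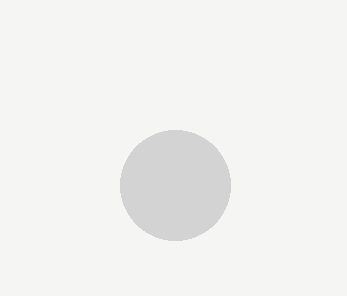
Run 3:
x = 175
y = 185
r = 55
c = 'lightgray'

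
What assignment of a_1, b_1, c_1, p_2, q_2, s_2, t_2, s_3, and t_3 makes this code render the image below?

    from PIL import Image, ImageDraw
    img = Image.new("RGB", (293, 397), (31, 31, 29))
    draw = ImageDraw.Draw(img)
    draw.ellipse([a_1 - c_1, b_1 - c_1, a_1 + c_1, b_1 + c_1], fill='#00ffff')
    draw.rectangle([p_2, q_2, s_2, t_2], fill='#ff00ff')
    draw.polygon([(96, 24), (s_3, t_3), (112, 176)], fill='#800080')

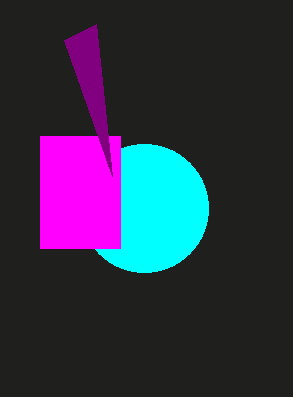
a_1 = 144, b_1 = 208, c_1 = 64, p_2 = 40, q_2 = 136, s_2 = 120, t_2 = 248, s_3 = 64, t_3 = 40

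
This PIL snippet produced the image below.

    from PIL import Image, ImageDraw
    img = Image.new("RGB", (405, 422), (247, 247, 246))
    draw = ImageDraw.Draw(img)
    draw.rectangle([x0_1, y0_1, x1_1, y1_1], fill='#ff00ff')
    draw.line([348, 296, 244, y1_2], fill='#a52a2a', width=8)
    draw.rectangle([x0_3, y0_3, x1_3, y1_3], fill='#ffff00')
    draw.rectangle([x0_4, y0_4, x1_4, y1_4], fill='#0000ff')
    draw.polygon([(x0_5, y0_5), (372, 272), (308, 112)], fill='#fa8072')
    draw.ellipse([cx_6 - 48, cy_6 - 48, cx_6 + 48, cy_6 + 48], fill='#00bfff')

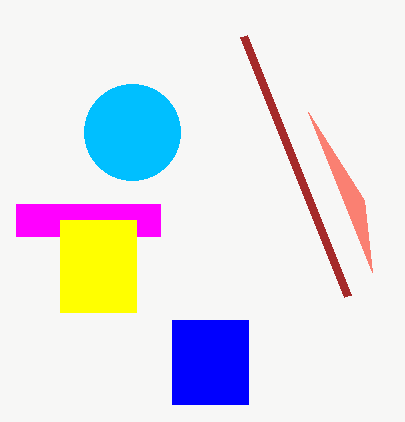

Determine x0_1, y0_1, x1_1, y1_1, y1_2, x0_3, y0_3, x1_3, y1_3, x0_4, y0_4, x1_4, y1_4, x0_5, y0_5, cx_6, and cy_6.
x0_1 = 16, y0_1 = 204, x1_1 = 160, y1_1 = 236, y1_2 = 36, x0_3 = 60, y0_3 = 220, x1_3 = 136, y1_3 = 312, x0_4 = 172, y0_4 = 320, x1_4 = 248, y1_4 = 404, x0_5 = 364, y0_5 = 200, cx_6 = 132, cy_6 = 132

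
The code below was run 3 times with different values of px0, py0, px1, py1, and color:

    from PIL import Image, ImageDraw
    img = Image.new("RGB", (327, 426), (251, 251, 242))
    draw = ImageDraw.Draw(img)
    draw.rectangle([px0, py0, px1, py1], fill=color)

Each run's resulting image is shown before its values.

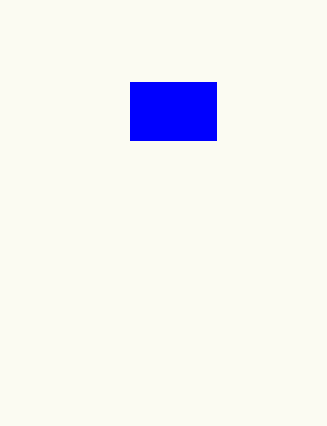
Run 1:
px0 = 130; py0 = 82; px1 = 216; py1 = 140; color = 'blue'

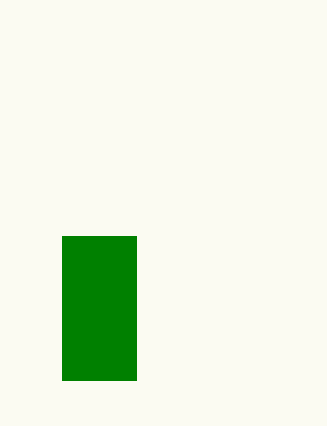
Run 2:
px0 = 62
py0 = 236
px1 = 136
py1 = 380
color = 'green'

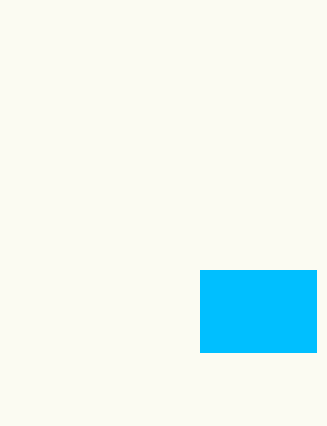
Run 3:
px0 = 200; py0 = 270; px1 = 316; py1 = 352; color = 'deepskyblue'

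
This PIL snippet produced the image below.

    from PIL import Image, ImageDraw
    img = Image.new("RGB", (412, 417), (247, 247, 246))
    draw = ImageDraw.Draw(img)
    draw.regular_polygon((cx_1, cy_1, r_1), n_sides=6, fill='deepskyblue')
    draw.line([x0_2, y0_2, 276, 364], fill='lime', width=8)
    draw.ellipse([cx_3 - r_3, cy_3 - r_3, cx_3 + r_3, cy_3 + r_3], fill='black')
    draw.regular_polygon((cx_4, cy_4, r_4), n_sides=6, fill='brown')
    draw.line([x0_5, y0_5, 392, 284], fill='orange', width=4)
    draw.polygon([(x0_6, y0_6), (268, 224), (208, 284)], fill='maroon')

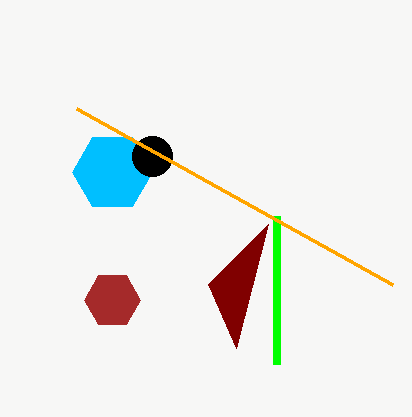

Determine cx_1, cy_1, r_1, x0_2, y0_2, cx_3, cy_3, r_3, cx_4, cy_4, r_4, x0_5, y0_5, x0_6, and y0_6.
cx_1 = 112, cy_1 = 172, r_1 = 40, x0_2 = 276, y0_2 = 216, cx_3 = 152, cy_3 = 156, r_3 = 20, cx_4 = 112, cy_4 = 300, r_4 = 28, x0_5 = 76, y0_5 = 108, x0_6 = 236, y0_6 = 348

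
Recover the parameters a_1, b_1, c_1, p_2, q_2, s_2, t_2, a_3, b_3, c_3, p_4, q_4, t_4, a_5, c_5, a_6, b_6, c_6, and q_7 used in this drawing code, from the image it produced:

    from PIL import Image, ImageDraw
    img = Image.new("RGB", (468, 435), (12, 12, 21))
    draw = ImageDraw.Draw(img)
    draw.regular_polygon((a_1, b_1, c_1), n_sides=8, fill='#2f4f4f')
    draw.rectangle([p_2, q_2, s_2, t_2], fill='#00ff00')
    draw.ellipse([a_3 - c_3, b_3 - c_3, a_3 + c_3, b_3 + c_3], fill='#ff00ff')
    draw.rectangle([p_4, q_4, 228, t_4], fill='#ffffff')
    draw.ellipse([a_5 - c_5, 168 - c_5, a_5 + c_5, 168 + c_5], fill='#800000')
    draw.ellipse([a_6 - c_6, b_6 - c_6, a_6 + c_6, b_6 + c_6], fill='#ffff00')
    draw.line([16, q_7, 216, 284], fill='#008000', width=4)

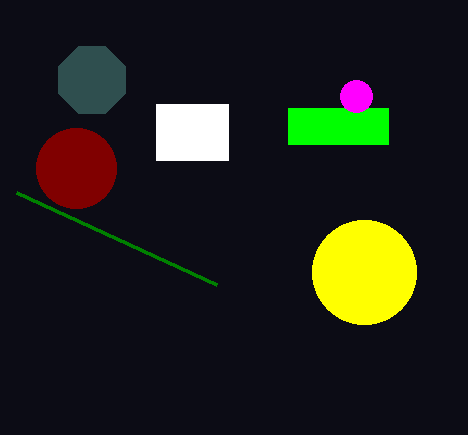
a_1 = 92
b_1 = 80
c_1 = 36
p_2 = 288
q_2 = 108
s_2 = 388
t_2 = 144
a_3 = 356
b_3 = 96
c_3 = 16
p_4 = 156
q_4 = 104
t_4 = 160
a_5 = 76
c_5 = 40
a_6 = 364
b_6 = 272
c_6 = 52
q_7 = 192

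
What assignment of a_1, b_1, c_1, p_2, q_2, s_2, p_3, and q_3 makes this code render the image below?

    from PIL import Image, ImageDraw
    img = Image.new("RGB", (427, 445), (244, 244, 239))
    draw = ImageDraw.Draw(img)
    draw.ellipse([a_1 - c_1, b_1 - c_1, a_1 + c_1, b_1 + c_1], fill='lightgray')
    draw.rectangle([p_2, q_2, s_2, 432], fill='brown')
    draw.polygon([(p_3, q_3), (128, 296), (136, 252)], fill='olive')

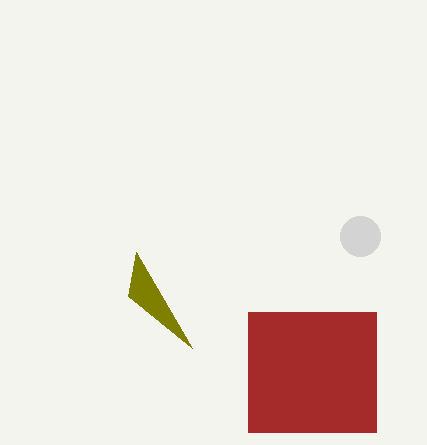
a_1 = 360, b_1 = 236, c_1 = 20, p_2 = 248, q_2 = 312, s_2 = 376, p_3 = 192, q_3 = 348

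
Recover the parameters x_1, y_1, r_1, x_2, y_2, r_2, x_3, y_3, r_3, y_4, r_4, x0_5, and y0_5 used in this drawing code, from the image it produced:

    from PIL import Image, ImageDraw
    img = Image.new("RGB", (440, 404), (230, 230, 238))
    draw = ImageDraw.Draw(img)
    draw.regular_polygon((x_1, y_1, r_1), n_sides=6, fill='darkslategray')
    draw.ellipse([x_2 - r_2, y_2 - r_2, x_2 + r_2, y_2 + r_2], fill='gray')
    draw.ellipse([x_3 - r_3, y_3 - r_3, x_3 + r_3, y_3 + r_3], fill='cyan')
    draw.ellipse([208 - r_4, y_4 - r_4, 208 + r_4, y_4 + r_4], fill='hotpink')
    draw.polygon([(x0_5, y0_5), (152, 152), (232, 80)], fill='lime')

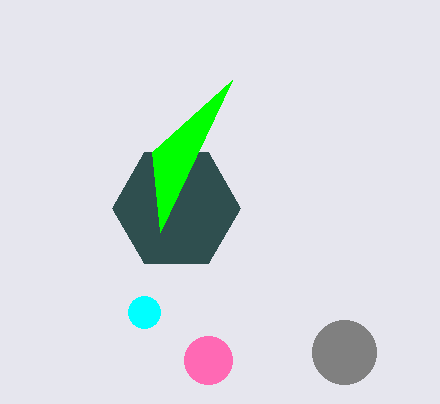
x_1 = 176, y_1 = 208, r_1 = 64, x_2 = 344, y_2 = 352, r_2 = 32, x_3 = 144, y_3 = 312, r_3 = 16, y_4 = 360, r_4 = 24, x0_5 = 160, y0_5 = 232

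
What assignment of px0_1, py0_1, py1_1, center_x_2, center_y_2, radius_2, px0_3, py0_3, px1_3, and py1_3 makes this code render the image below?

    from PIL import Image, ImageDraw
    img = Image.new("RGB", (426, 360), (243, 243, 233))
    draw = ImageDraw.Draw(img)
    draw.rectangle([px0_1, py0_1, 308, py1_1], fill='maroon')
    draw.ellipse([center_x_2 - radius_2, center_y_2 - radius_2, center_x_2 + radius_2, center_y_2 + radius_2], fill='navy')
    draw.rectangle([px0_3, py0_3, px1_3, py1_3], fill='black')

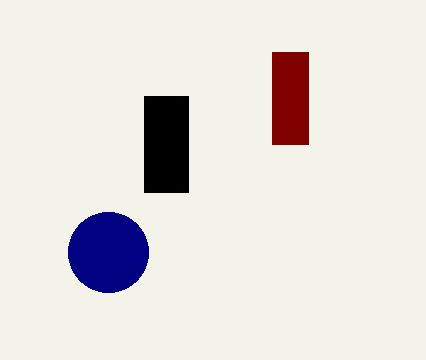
px0_1 = 272; py0_1 = 52; py1_1 = 144; center_x_2 = 108; center_y_2 = 252; radius_2 = 40; px0_3 = 144; py0_3 = 96; px1_3 = 188; py1_3 = 192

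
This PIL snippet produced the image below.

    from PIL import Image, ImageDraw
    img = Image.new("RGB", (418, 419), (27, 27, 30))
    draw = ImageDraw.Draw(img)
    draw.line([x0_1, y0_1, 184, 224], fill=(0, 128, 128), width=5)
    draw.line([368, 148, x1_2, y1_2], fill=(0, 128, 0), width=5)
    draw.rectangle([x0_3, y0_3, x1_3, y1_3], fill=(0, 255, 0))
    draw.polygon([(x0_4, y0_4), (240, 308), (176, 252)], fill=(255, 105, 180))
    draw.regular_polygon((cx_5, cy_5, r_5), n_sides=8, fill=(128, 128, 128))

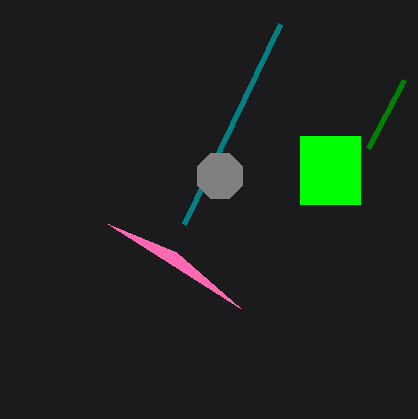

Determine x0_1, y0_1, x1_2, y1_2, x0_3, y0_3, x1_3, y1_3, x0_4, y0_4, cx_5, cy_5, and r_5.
x0_1 = 280, y0_1 = 24, x1_2 = 404, y1_2 = 80, x0_3 = 300, y0_3 = 136, x1_3 = 360, y1_3 = 204, x0_4 = 108, y0_4 = 224, cx_5 = 220, cy_5 = 176, r_5 = 24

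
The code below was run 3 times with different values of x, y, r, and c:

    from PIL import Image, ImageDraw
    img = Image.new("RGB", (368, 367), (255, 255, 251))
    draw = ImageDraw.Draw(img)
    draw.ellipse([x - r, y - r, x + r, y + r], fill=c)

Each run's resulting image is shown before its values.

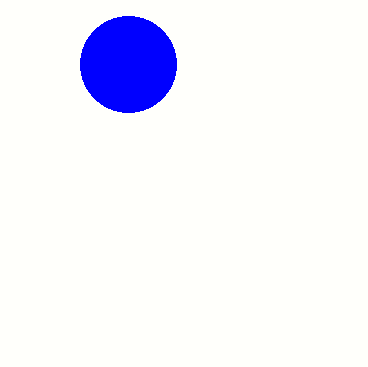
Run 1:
x = 128; y = 64; r = 48; c = 'blue'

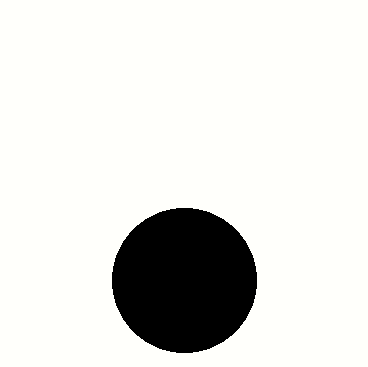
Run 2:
x = 184, y = 280, r = 72, c = 'black'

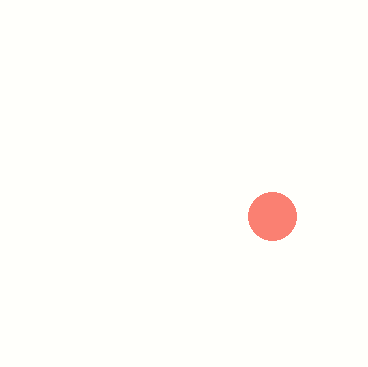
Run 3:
x = 272; y = 216; r = 24; c = 'salmon'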